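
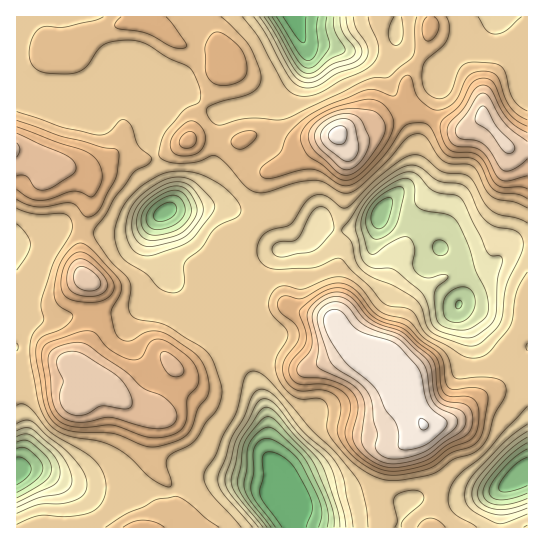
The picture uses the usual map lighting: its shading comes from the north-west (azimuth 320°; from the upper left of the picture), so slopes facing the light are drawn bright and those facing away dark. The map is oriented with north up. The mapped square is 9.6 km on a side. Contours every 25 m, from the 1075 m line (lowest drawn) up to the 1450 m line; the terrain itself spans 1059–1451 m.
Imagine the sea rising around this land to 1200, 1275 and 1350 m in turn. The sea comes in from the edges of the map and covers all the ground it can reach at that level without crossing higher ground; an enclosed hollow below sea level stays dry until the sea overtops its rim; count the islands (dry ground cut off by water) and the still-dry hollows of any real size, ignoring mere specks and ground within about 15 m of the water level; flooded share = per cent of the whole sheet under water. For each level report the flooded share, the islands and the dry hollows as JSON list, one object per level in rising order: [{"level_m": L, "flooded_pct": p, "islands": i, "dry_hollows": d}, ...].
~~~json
[{"level_m": 1200, "flooded_pct": 8, "islands": 0, "dry_hollows": 2}, {"level_m": 1275, "flooded_pct": 58, "islands": 1, "dry_hollows": 0}, {"level_m": 1350, "flooded_pct": 87, "islands": 4, "dry_hollows": 0}]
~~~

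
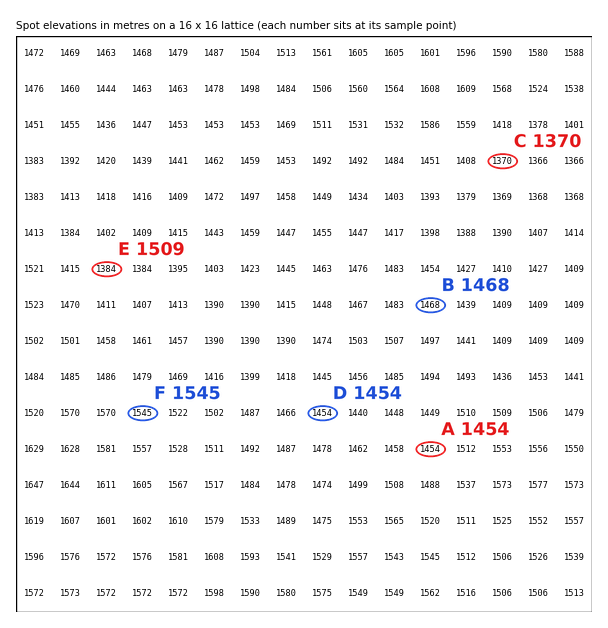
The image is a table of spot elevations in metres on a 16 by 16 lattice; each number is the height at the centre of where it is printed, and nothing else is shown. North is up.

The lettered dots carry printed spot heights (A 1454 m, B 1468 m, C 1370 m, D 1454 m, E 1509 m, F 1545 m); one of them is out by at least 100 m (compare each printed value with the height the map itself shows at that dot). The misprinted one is E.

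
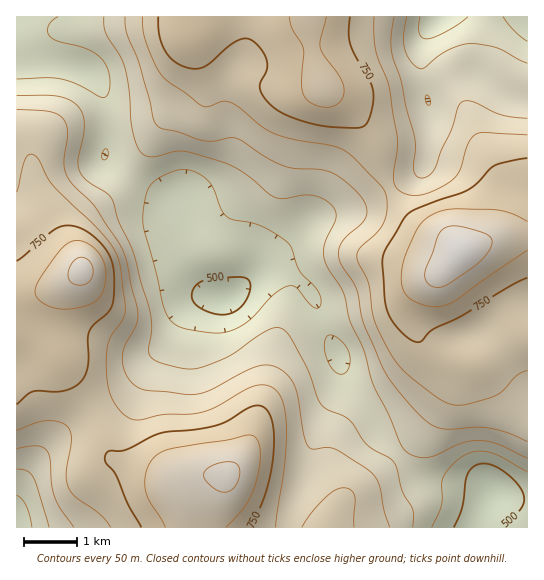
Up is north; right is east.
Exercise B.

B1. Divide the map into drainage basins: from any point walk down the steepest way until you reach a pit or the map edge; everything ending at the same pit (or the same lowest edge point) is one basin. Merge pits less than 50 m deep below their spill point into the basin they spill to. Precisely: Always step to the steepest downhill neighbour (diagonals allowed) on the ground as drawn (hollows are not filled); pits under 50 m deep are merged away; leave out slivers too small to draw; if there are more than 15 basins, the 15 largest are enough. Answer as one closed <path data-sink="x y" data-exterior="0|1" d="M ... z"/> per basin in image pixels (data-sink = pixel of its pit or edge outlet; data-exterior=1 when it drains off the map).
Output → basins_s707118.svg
<path data-sink="225 297" data-exterior="0" d="M306 16l-8 5-17 4-24 0-34-6-17 0-13 8-2 4 0 7 5 23-1 25-6 9-26 27-18 31-22 33-10 10-19 12-14 15-3 7 0 20 4 21-16 16-8 20-1 35 3 11 10 24 22 32 20 46 10 6 32 10 18 8 12 1 16-4 8 1-8 2-10 12-4 19 1 18 141 0 13-25 50-39 35-35 18-27 6-15 6-22 4-3-14-3-21-14-7-12-1-15 9-27 35-41-13-10-28-15-24-27-10-19-10-36-7-12-21-26-20-13-6-7-8-26z"/><path data-sink="493 490" data-exterior="0" d="M527 236l-29 1-36 12-31 34-12 23-3 21 4 12 7 9 18 11 14 3-4 3-7 26-11 20-17 24-30 29-50 39-9 16-2 9 199-1z"/><path data-sink="442 17" data-exterior="1" d="M527 16l-220 1 6 42 8 26 6 7 22 15 19 24 7 12 10 36 10 19 24 27 28 15 14 11 37-14 30-2z"/><path data-sink="17 17" data-exterior="1" d="M191 16l-175 1 0 130 9 4 4 6 18 60 10 18 24 32-4-17 0-20 3-7 14-15 19-12 10-10 22-33 18-31 26-27 6-9 1-25-5-23z"/><path data-sink="17 527" data-exterior="1" d="M73 279l-24 12-33 7 0 229 169 1 0-18 4-19 10-12 8-2-8-1-16 4-12-1-58-22-22-48-26-40-9-27 0-25 5-23z"/>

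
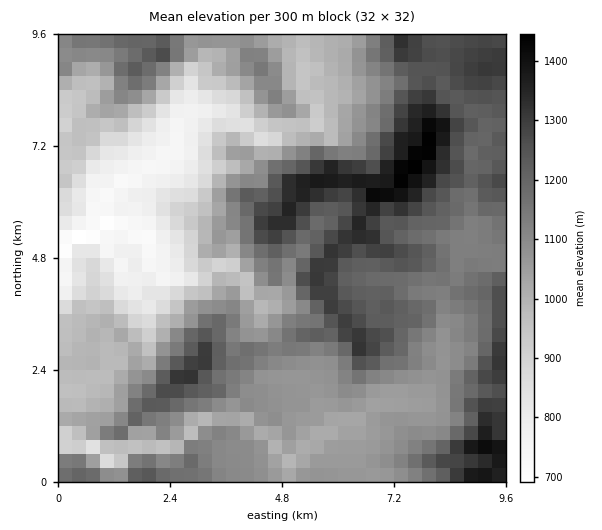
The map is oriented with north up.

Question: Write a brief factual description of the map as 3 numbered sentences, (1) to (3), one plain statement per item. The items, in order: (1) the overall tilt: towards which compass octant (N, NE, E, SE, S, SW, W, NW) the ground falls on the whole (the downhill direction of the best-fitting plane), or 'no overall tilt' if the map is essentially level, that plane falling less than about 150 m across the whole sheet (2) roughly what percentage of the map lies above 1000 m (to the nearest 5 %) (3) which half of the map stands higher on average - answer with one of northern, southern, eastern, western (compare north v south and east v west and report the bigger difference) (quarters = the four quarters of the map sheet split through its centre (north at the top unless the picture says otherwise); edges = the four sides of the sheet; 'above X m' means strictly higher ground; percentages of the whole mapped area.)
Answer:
(1) On the whole the ground falls towards the west.
(2) Roughly 70 % of the ground is higher than 1000 m.
(3) On average the eastern half of the map is the higher ground.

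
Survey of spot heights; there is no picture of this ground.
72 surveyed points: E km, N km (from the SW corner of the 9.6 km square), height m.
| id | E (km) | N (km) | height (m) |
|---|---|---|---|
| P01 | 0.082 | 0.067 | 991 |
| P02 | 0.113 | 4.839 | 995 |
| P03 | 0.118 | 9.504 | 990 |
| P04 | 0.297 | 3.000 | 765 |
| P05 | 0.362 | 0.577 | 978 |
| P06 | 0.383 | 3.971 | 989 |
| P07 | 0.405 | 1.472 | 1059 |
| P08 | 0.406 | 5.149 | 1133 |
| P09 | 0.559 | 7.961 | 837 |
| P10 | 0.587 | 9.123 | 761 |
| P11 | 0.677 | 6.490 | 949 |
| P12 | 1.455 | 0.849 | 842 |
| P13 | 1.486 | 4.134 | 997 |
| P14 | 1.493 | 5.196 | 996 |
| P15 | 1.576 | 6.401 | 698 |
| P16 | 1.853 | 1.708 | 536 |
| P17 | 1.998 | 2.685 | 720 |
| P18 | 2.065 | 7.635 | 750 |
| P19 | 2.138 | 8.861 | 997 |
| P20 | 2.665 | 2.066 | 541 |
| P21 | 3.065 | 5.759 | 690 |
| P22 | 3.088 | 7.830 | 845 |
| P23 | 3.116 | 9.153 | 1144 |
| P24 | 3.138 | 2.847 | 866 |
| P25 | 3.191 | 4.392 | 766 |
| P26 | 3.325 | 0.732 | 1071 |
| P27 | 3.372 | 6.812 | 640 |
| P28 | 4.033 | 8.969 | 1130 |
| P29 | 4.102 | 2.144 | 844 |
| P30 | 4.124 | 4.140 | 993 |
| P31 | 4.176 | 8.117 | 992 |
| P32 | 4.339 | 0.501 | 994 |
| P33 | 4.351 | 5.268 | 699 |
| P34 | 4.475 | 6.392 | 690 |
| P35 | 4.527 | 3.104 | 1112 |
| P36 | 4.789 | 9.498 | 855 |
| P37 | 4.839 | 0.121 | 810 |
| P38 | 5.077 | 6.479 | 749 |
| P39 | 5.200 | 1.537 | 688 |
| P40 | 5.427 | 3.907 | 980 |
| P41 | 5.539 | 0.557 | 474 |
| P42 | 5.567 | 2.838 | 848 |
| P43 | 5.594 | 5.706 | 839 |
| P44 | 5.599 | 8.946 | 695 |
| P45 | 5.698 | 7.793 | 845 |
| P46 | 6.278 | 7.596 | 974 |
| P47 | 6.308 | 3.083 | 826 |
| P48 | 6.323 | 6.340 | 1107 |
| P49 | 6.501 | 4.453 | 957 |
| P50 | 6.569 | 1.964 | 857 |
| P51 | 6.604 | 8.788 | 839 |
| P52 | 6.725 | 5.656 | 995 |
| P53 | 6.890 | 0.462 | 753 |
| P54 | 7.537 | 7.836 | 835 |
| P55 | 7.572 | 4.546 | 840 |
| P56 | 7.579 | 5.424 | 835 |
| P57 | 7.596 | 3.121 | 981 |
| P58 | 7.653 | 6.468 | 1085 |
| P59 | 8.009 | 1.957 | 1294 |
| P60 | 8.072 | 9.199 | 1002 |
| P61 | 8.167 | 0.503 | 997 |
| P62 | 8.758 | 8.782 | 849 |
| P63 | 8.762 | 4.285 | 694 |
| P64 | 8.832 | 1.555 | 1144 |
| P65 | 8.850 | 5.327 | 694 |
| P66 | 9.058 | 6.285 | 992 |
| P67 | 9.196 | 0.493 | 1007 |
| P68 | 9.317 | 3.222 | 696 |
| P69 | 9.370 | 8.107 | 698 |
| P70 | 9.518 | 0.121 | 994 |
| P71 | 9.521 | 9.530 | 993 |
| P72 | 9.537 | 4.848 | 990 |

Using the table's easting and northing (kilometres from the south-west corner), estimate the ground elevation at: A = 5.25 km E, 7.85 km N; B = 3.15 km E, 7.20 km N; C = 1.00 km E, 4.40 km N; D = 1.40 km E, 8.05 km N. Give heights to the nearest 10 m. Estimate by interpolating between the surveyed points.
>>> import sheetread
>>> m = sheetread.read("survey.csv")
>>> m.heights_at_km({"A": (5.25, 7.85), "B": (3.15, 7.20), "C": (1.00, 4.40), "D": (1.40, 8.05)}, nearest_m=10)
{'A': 870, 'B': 680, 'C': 1000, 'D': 830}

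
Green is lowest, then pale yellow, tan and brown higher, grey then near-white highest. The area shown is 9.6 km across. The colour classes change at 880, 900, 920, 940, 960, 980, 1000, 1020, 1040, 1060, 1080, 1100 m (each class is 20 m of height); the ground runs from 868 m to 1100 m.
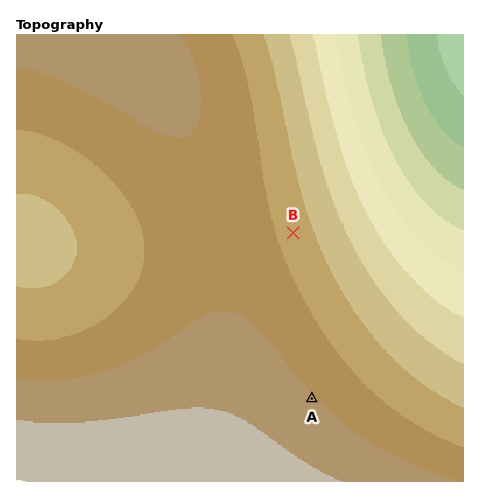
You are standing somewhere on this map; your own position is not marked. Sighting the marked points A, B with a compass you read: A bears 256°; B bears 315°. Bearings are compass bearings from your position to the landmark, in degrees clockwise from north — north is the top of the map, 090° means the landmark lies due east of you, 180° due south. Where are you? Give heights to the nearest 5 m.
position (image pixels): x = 429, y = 369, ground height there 1010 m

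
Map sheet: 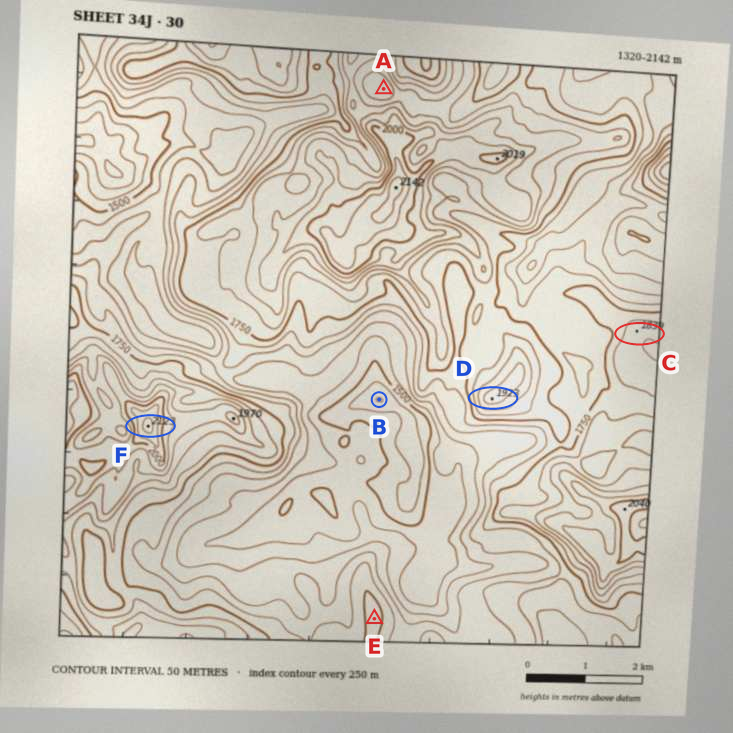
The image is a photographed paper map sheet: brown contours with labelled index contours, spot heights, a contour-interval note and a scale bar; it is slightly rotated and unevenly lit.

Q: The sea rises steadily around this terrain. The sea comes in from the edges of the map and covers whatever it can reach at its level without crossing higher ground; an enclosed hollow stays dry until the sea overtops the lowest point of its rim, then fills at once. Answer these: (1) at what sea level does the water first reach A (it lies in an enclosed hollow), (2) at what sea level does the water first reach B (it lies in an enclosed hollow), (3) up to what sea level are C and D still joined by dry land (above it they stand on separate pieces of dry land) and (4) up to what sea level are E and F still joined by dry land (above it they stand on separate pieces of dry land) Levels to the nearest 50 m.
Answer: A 1850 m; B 1650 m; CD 1750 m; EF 1700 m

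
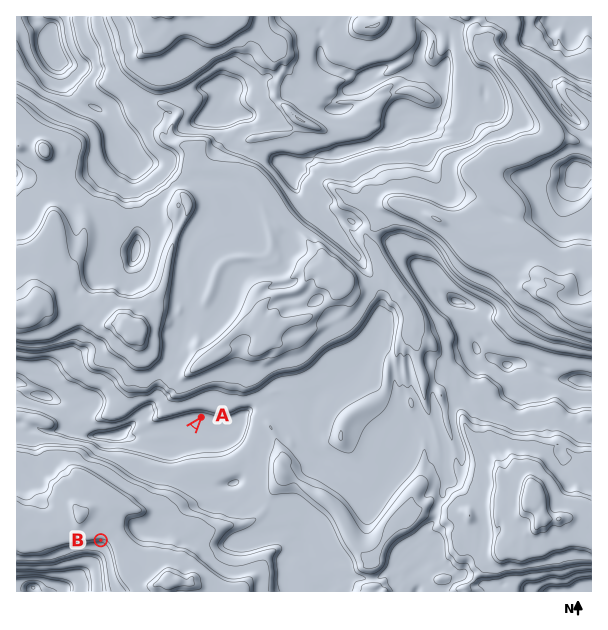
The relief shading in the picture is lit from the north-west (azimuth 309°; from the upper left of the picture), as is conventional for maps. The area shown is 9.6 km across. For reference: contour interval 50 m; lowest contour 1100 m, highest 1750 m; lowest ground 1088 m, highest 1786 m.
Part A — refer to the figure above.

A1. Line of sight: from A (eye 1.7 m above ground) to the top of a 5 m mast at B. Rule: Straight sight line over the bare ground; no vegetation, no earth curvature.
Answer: no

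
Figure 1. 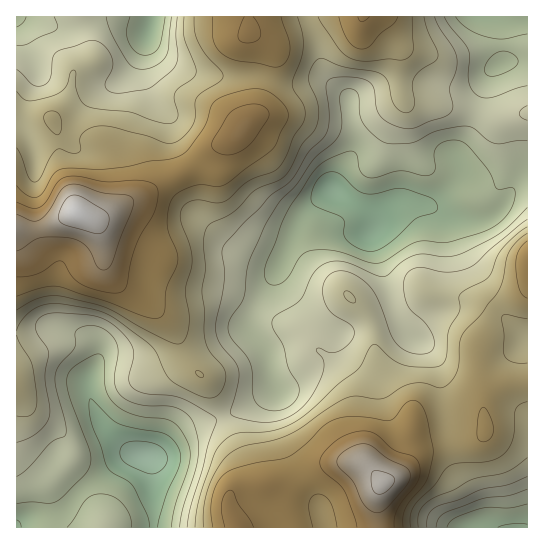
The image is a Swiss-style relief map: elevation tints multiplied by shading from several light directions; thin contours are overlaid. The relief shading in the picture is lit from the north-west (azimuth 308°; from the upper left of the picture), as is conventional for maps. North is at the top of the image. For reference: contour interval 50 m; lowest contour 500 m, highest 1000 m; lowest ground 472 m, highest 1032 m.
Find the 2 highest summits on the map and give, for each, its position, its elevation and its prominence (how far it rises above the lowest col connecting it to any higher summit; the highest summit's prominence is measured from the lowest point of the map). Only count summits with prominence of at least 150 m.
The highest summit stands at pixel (77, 213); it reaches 1032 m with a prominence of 560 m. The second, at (382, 483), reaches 1010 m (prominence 306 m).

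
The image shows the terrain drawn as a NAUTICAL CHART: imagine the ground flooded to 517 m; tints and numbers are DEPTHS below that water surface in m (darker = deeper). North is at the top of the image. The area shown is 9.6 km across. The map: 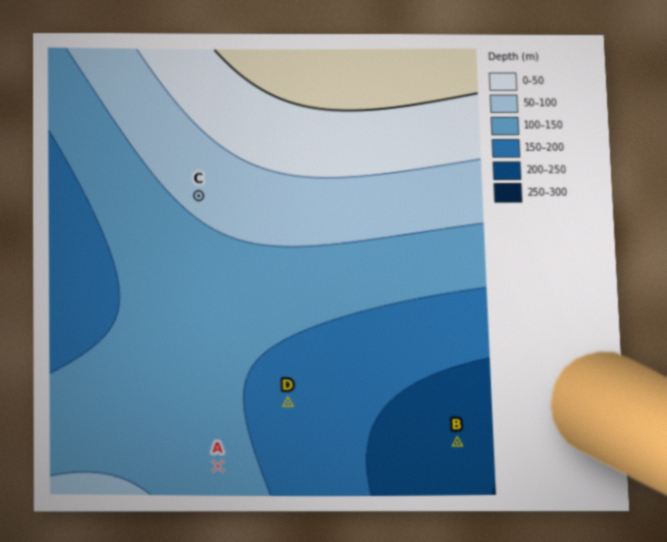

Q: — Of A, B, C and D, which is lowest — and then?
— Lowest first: B D A C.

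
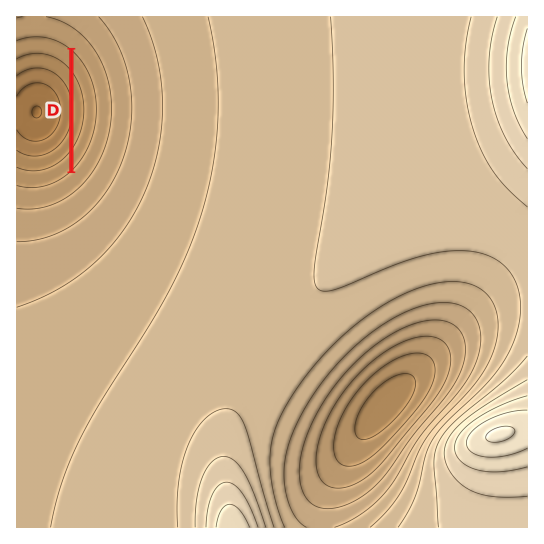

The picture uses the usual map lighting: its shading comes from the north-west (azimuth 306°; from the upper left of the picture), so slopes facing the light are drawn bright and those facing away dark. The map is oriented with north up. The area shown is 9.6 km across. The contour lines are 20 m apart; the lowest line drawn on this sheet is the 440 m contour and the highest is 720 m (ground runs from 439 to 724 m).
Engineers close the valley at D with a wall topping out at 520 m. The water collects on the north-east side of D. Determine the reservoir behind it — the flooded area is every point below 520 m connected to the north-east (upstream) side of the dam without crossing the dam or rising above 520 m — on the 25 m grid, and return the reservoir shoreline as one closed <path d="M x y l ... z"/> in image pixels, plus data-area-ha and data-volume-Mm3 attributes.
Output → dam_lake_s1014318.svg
<path d="M74 52l0 116 9-10 5-9 7-19 0-7 1-1 0-25-1-2 0-6-10-23-11-14z" data-area-ha="66" data-volume-Mm3="9.22"/>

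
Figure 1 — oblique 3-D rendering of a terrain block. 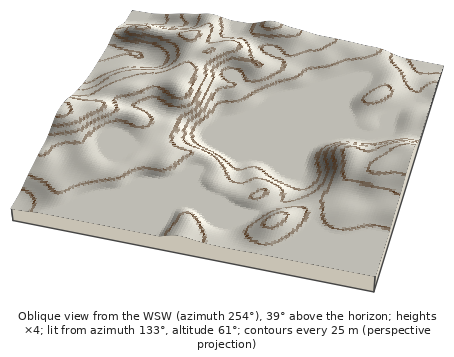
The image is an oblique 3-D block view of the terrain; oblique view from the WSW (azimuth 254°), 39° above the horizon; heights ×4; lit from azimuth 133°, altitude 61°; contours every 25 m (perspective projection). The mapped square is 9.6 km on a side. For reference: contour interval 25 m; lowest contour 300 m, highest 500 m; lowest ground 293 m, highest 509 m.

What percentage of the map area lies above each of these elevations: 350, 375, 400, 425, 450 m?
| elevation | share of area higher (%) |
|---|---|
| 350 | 73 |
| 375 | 64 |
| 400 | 35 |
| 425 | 16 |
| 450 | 6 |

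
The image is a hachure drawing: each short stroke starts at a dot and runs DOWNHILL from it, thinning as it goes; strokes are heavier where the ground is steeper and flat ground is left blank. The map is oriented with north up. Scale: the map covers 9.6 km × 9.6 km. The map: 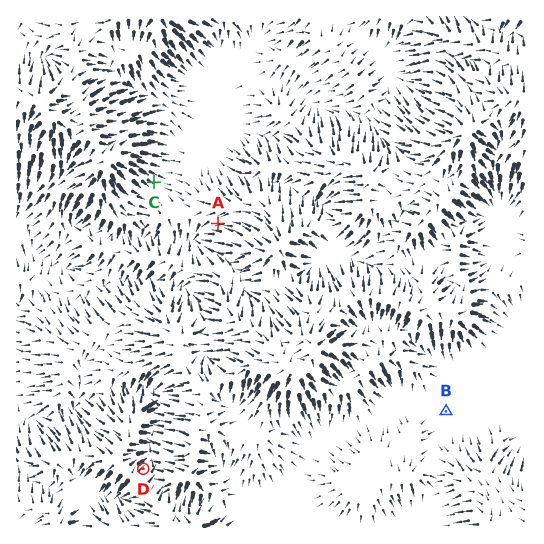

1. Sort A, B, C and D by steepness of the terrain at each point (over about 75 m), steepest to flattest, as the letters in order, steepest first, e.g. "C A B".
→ D A C B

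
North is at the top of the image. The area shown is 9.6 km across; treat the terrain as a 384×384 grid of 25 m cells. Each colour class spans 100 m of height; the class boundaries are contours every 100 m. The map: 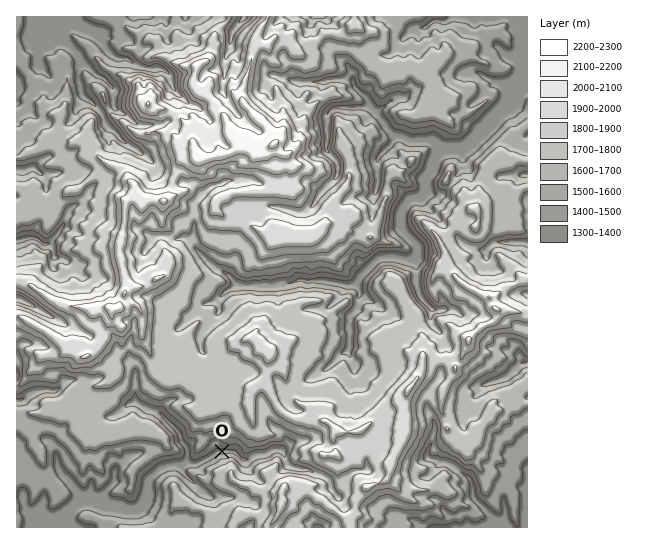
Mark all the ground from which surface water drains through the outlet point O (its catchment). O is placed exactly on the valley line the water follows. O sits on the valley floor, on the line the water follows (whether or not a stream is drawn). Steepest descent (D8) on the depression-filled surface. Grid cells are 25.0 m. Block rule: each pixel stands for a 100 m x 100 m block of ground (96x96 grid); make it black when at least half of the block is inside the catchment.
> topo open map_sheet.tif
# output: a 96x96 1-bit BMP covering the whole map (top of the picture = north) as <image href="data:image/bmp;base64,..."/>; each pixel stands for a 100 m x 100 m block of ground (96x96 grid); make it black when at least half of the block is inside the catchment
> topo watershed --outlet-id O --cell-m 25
<image width="96" height="96" href="data:image/bmp;base64,Qk2+BAAAAAAAAD4AAAAoAAAAYAAAAGAAAAABAAEAAAAAAIAEAAATCwAAEwsAAAIAAAAAAAAA////AAAAAAAAAAAAAAAAAAAAAAAAAAAAAAAAAAAAAAAAAAAAAAAABwAAAAAAAAAAAAAAHwAAAAAAAAAAAAAAPwAAAAAAAAAAAAAAfwAAAAAAAAAAAAAB/4AAAAAAAAAAAAf//8AAAAAAAAAAAD////gAAAAAAAAAAP////wAAAAAAAAAAP////wAAAAAAAAAAf////wAAAAAAAAAAf////4AAAAAAAAAA/////4AAAAAAAAAA/////8AAAAAAAAAA/////8AAAAAAAAAAf////8AAAAAAAAAAP////+AAAAAAAAAAH//8H+AAAAAAAAAAD//4D+AAAAAAAAAAB/wAB+AAAAAAAAAAA/AAA+AAAAAAAAAAA+AAAeAAAAAAAAAAA+AAAGAAAAAAAAAAA8AAAAAAAAAAAAAAA8AAAAAAAAAAAAAAA4AAAAAAAAAAAAAAAAAAAAAAAAAAAAAAAAAAAAAAAAAAAAAAAAAAAAAAAAAAAAAAAAAAAAAAAAAAAAAAAAAAAAAAAAAAAAAAAAAAAAAAAAAAAAAAAAAAAAAAAAAAAAAAAAAAAAAAAAAAAAAAAAAAAAAAAAAAAAAAAAAAAAAAAAAAAAAAAAAAAAAAAAAAAAAAAAAAAAAAAAAAAAAAAAAAAAAAAAAAAAAAAAAAAAAAAAAAAAAAAAAAAAAAAAAAAAAAAAAAAAAAAAAAAAAAAAAAAAAAAAAAAAAAAAAAAAAAAAAAAAAAAAAAAAAAAAAAAAAAAAAAAAAAAAAAAAAAAAAAAAAAAAAAAAAAAAAAAAAAAAAAAAAAAAAAAAAAAAAAAAAAAAAAAAAAAAAAAAAAAAAAAAAAAAAAAAAAAAAAAAAAAAAAAAAAAAAAAAAAAAAAAAAAAAAAAAAAAAAAAAAAAAAAAAAAAAAAAAAAAAAAAAAAAAAAAAAAAAAAAAAAAAAAAAAAAAAAAAAAAAAAAAAAAAAAAAAAAAAAAAAAAAAAAAAAAAAAAAAAAAAAAAAAAAAAAAAAAAAAAAAAAAAAAAAAAAAAAAAAAAAAAAAAAAAAAAAAAAAAAAAAAAAAAAAAAAAAAAAAAAAAAAAAAAAAAAAAAAAAAAAAAAAAAAAAAAAAAAAAAAAAAAAAAAAAAAAAAAAAAAAAAAAAAAAAAAAAAAAAAAAAAAAAAAAAAAAAAAAAAAAAAAAAAAAAAAAAAAAAAAAAAAAAAAAAAAAAAAAAAAAAAAAAAAAAAAAAAAAAAAAAAAAAAAAAAAAAAAAAAAAAAAAAAAAAAAAAAAAAAAAAAAAAAAAAAAAAAAAAAAAAAAAAAAAAAAAAAAAAAAAAAAAAAAAAAAAAAAAAAAAAAAAAAAAAAAAAAAAAAAAAAAAAAAAAAAAAAAAAAAAAAAAAAAAAAAAAAAAAAAAAAAAAAAAAAAAAAAAAAAAAAAAAAAAAAAAAAAAAAAAAAAAAAAAAAAAAAAAAAAAAAAAAAAAAAAAAAAAAAAAAAAAAAAAAAAAAAAAAAAAAAAAAAAAAAAAAAAAAAAAAAAAAAAAAAAAAAAAAAAAAAAAAAAAAAA="/>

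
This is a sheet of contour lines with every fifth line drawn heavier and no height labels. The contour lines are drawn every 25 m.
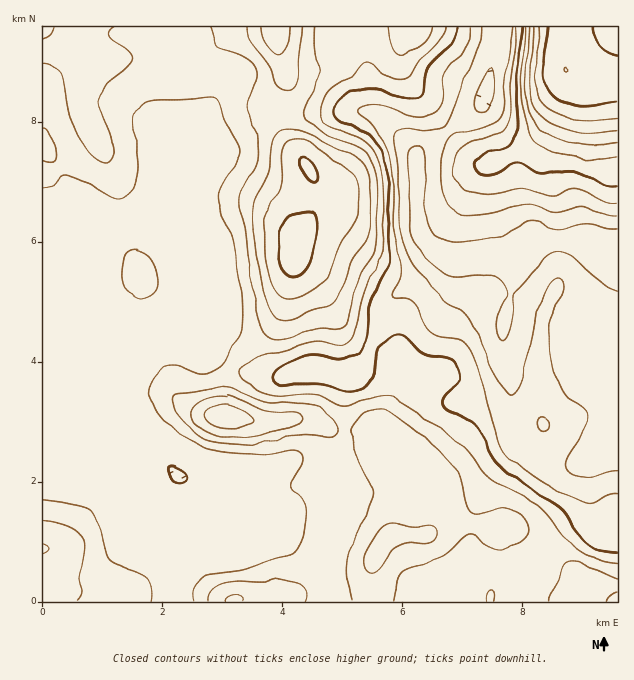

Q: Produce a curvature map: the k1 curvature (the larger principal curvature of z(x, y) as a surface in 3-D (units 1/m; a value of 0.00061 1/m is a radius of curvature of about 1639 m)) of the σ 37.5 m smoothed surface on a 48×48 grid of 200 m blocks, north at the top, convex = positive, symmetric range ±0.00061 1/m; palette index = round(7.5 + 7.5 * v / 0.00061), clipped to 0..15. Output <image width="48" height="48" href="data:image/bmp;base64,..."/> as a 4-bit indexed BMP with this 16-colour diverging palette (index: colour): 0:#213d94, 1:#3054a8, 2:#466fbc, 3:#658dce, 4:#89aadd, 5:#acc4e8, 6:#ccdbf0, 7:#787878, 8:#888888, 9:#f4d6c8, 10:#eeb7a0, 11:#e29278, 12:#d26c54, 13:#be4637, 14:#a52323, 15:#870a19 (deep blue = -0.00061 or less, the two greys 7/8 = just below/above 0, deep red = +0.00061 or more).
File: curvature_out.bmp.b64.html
<image width="48" height="48" href="data:image/bmp;base64,Qk32BAAAAAAAAHYAAAAoAAAAMAAAADAAAAABAAQAAAAAAIAEAAATCwAAEwsAABAAAAAAAAAAlD0hAKhUMAC8b0YAzo1lAN2qiQDoxKwA8NvMAHh4eACIiIgAyNb0AKC37gB4kuIAVGzSADdGvgAjI6UAGQqHAJiJqrupma3//sy7qpibqHd4iJuXiauod4iJmZmpiJu6qqqamIirp2eHeJuoiIrLu4iZiIiYiJmYiIiJl3m8p3eId4qXZnrd3ZmYh3iIiIiHd4h4mIm9qIiYdnmXd53aiLupiHeId4h3d4h3mIicypqqh4mYib2mV6qqmHd3d4h3d4h3iYiKy7vLqaq6qrp2aIiamHd3d4iHd4h3iYd5qpmrmZmqqqiHioiJmId3eIiHd4iHiYd5qHeZiIiau6mZmoiIiIiIiIiHd4iIiId5mHeJmImqqZmZmod4iIiIh3h3d4iYiHd5mHeJqImqh3d4ind4iIiHd3h3d4iIiHeJmHeKqZqYh3d3iYiIiIh3d4iIeIh3iHiKmImrmJqHiIh3eJmZiIh3eImYiIh2eYiKmZq5iKlniZh3eIiIiIh4iJqpmZl3ipiKqruoibhnmqmHd3eIiIiIib3u///szLqru6mIibl4m7mYh3d4iIiJnP///////bvMuYd3eal4q5mZiHeIiIiavu7uypm924iauYd3iZiIm5iImHiIiHiby5irl1Z4mXZ5qoeIiamYmod4iIiJiHiauWeamHZ3iYZnmoiZmqmImod3iIiIiHiJqXaJmYd3eJd3mpmqqpd4qod3iIiIiHeImYd5qqmHZ6qZmpmaqod4qod4iIiIiHd3iIeImruod7ypmqiIq5d4qod4iIiIiIh3eIiHibu6qs2oiqh3mpd3q4d3iIiIiIiHiIh3ebupmc2Xeah3ipd3q5d3eIiIiJmIiYh3eLyoebyHeKmIiZiIm6h3iIiIiJqZmIh3d625iayWZ5mZmamIi7mIiId4iJqpiIh3d626mZqnaKqYiZmYibqpmId3d4qoh3d4iKy6mZmpm7l3aIiHiLuZiIiHeJqYh3d4iLy6mYib3ad3eIiHeKqHeId3iJmIiHd3eLypmYid2XeIiIiId5qHeId3iJiIiIh3eLypmZm+tleZmIiIZpl3iYd3eJh3iIiHebupmZnOpmiamYiHZ5l3inh3eJh3iIiIm7qpmYnOp4iZmYiHZ6l3moiHeJiHd3iJqpmZmYneqIiJqZiHebmIm5iIeamId3iJmYiZqpneqIiKqpmZmqiIqpiIiqmIh3iIiImqu6reqHeKu6qqmpiJqYiIm6iIh3d3Zomt27reuHeJq7upiZeJmHiJq5iHd3d2Vore27vNuGWKu8y6mZiJh3iKuoh3d3d3eKzduZm8qHaaqqvMqpiZh3ibuYh3d3eIiru7p2ermZmqmHeby5iZiHirmId3eHd5mZiap1aIiJu6l2Rq3amZmYiqmHd3eId5mpmbp1VneKy6h2Vp3qqqqnipiId3iIiIibu7qYeIisypl3eK77qqqnipiZmImZmIdpzKq7uqm8p3mIia38qqmWipiJmZmZmXVH3Ziqqpq8lmmYiJz9uZiIqoiIiIiImZh57YiJmZm8p4moh3v+uYd6qXd4iIh4iJqr/Yd4iIisyqqoh2r/qYd6h3d4h3d3eImb7Ydnd4iby7qph2r/qHdw=="/>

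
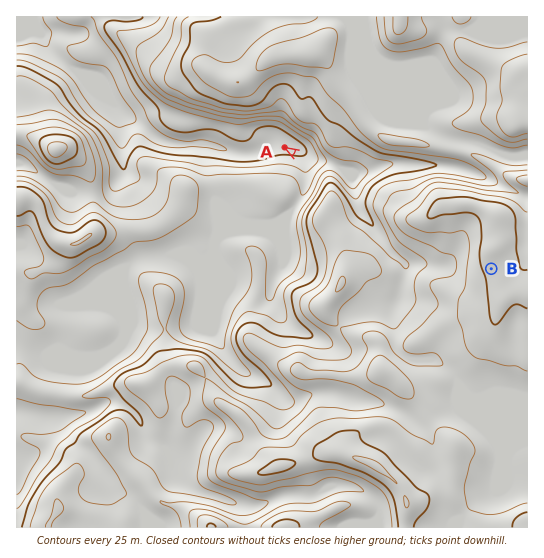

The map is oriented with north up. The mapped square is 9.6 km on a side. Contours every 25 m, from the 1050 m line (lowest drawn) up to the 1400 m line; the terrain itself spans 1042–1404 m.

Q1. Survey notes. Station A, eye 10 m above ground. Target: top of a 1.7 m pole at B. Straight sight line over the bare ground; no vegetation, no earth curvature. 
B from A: not visible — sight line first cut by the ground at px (319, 168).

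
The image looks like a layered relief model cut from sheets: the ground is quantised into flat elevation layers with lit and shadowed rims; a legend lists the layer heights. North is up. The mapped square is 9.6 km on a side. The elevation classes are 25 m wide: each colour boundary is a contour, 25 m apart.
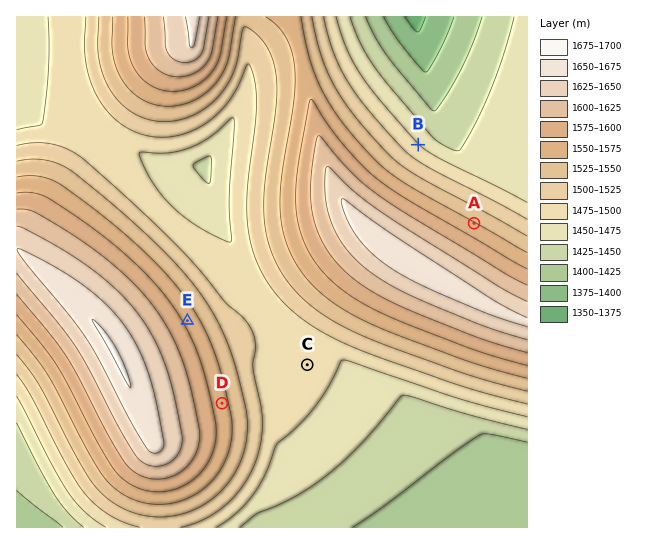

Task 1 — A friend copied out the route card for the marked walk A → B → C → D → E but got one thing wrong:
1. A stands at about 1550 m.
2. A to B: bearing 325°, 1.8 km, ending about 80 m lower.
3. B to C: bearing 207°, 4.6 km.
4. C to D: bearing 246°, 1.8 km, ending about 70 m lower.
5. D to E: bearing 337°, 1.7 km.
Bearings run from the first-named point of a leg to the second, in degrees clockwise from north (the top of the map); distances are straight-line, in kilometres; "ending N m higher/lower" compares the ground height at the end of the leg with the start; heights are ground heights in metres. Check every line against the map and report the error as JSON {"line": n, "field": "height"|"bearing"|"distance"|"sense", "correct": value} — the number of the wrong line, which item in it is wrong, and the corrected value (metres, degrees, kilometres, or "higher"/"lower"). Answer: {"line": 4, "field": "sense", "correct": "higher"}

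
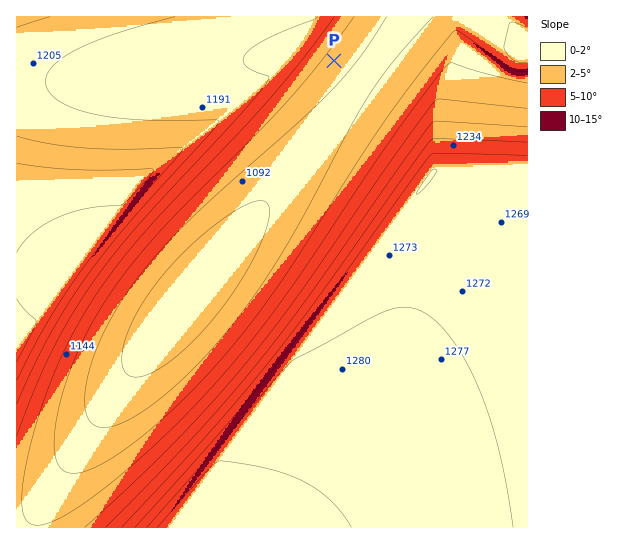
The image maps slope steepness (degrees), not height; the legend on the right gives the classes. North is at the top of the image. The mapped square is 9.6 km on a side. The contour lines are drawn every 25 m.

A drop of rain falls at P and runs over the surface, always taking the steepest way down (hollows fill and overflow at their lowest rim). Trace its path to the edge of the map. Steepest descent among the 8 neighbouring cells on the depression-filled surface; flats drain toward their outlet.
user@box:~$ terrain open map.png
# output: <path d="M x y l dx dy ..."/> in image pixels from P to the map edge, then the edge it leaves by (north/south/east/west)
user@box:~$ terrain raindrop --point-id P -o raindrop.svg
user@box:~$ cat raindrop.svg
<path d="M334 61l20 20 3 0 17-18 0-1 35-45"/>
exit: north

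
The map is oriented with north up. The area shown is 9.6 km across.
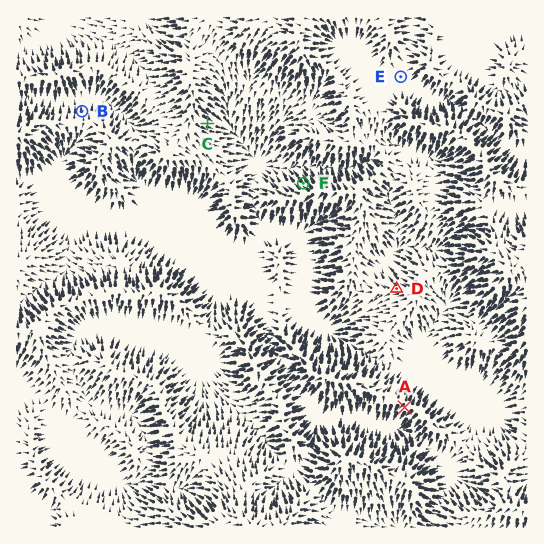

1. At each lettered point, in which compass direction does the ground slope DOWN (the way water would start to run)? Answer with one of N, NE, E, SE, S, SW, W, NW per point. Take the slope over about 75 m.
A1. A SW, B N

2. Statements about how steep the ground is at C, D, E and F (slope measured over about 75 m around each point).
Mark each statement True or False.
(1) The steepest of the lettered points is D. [False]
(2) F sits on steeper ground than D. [True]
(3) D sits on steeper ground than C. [False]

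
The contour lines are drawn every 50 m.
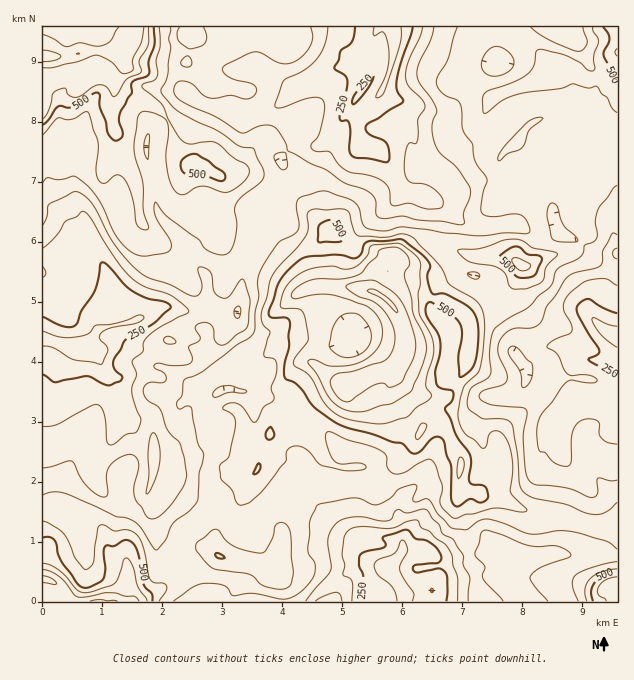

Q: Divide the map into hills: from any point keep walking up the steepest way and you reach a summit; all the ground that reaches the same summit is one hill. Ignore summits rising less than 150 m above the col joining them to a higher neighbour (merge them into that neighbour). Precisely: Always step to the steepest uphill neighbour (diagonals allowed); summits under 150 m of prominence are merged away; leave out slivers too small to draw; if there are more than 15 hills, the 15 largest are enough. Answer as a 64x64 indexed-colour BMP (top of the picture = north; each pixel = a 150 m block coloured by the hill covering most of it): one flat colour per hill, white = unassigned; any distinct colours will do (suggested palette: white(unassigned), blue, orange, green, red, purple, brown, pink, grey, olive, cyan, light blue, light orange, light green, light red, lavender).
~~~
<image width="64" height="64" href="data:image/bmp;base64,Qk12CAAAAAAAAHYAAAAoAAAAQAAAAEAAAAABAAQAAAAAAAAIAAATCwAAEwsAABAAAAAAAAAA////ALR3HwAOf/8ALKAsACgn1gC9Z5QAS1aMAMJ34wB/f38AIr28AM++FwDox64AeLv/AIrfmACWmP8A1bDFADMzMzMzMzMzMzMzMzMzMxERERERERERERERREREREREMzMzMzMzMzMzMzMzMzMzMRERERERERERERFEREREREQzMzMzMzMzMzMzMzMzMzMzMRERERERERERFERERERERDMzMzMzMzMzMzMzMzMzMzMzEREREREREREUREREREREMzMzMzMzMzMzMzMzMzMzMzMzMzERERERERFEREREREQzMzMzMzMzMzMzMzMzMzMzMzMzMxERERERERERERERETMzMzMzMzMzMzMzMzMzMzMzMzMzERERERERERERERERMzMzMzMzMzMzMzMRMzMzMzMREREREREREREREREREREzMzMzMzMzMzMzMREzMzMzMRERERERERERERERERERETMzMzMzMzMzMzMxERMzMzMRERERERERERERERERERERMzMzMzMzMzMzERERETMzMREREREREREREREREREREREzMzMzMzETMxEREREREzERERERERERERERERERERERETMzMzMzMRExERERERERERERERERERERERERERERERERMzMzMzMxEREREREREREREREREREREREREREREREREREzMzMzMzERERERERERERERERERERERERERERERERERETMzMzMzMRERERERERERERERERERERERERERERERERERMzMzMzMxEREREREREREREREREREREREREREREREREREzMzMzMzERERERERERERERERERERERERERERERERERETMzMzMzERERERERERERERERERERERERERERERERERERMzMzMzMREREREREREREREREREREREREREREREREREREzMzMzMxERERERERERERERERERERERERERERERERERETMzMzMxEREREREREREREREREREREREREREREREREREREzMzMzERERERERERERERERERERERERERERERERERERETMzMzMRERERERERERERERERERERERERERERERERERERMzMzMRERERERERERERERERERERERERERERERERERERETMzMRERERERERERERERERERERERERERERERERERERERMzMxEREREREREREREREREREREREREREREREREREREREzMxERERERERERERERERERERERERERERERERERERERERERERERERERERERERERERERERERERERERERERERERERERERERERERERERERERERERERERERERERERERERERERERERERERERERERERERERERERERERERERERERERERERERERERERERERERERERERERERERERERERERERERERERERERERESIhEiIiIhERERERERERERERERERERERERERERERERESIiIiIiIiERERERERERERERERERERERERERERERERESIiIiIiIiIRERERERERERERERERERERERERERERERERIiIiIiIiIhERERERERERERERERERERERERERERERERIiIiIiIiIiEREREREREREREREREREREREREREREREREiIiIiIiIiIhEREREREREREREREREREREREREREREREiIiIiIiIiIiEREREREREREREREREREREREREREREREiIiIiIiIiIiIREREREREREREREREREREREREREREREiIiIiIiIiIiIhEREREREREREREREREREREREREREREiIiIiIiIiIiIiIRERERERERERERERERERERERERERESIiIiIiIiIiIiIhERERERERERERERERERERERERERESIiIiIiIiIiIiIiEREREREREREREREREREREREREREiIiIiIiIiIiIiIiIiERERERERERERERERERERERERESIiIiIiIiIiIiIiIiIRERERERERERERERERERERERERIiIiIiIiIiIiIiIiIiEREREREREREREREREREREREREiIiIiIiIiIiIiIiIiIRERERERERERERERERERERERESIiIiIiIiIiIiIiIiIhERERERERERERERERERERERERIiIiIiIiIiIiIiIiIiEREREREREREREREREREREREREiIiIiIiIiIiIiIiIiIhERERERERERERERERERERERESIiIiIiIiIiIiIiIiIiIRERERERERERERERERERERERIiIiIiIiIiIiIiIiIiIREREREREREREREREREREREREiIiIiIiIiIiIiIhIiIhERERERERERERERERERERERESIiIiIiIiIiIiIhERIhERERERERERERERERERERERERIiIiIiIiIiIiIiEREREREREREREREREREREREREREREiIiIiIiIiIiIiIhERERERERERERERERERERERERERESIiIiIiIiIiIiIiERERERERERERERERERERERERERERIiIiIiIiIiIiIiIREREREREREREREREREREREREREREiIiIiIiIiIiIiIiERERERERERERERERERERERERERESIiIiIiIiIiIiIiIhERERERERERERERERERERERERERIiIiIiIiIiIiIiIiEREREREREREREREREREREREREREiIiIiIiIiIiIiIiIRERERERERERERERERERERERERESIiIiIiIiIiIiIiIiERERERERERERERERERERERERER"/>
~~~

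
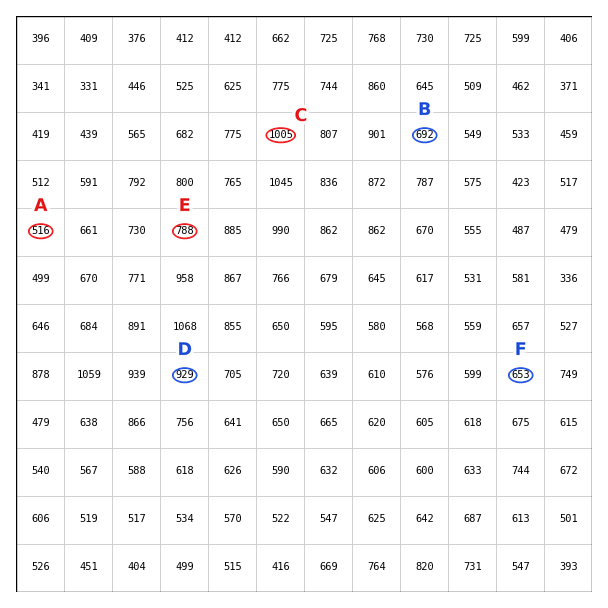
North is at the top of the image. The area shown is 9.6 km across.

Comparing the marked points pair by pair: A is lower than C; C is higher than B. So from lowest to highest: A B C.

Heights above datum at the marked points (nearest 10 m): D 930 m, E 790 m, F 650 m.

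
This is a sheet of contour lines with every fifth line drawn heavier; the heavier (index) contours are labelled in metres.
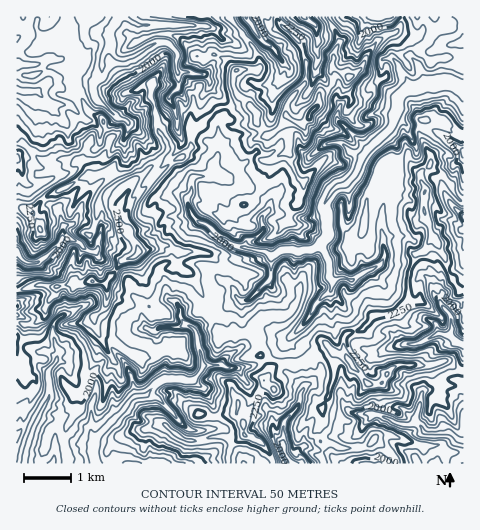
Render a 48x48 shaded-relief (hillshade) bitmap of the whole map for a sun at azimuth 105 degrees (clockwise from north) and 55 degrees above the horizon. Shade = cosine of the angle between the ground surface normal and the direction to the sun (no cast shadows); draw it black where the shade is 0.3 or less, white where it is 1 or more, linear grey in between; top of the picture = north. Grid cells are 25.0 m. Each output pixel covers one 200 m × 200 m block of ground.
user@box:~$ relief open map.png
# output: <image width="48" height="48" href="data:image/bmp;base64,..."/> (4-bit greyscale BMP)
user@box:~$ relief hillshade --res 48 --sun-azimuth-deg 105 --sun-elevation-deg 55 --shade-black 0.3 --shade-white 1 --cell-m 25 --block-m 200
<image width="48" height="48" href="data:image/bmp;base64,Qk32BAAAAAAAAHYAAAAoAAAAMAAAADAAAAABAAQAAAAAAIAEAAATCwAAEwsAABAAAAAAAAAAAAAAABEREQAiIiIAMzMzAERERABVVVUAZmZmAHd3dwCIiIgAmZmZAKqqqgC7u7sAzMzMAN3d3QDu7u4A////ALmsq926y6q5iJl1nbmtzVON3MupvuvLzdmMvN2pupq5h5u4jLnc12arzMzN3svMzOt6vO23iYmYeavLmZzdxIit3JjO3durzf14vO7JZWipu8mJl87flIm93cZ7u8y7uu2Xm+7clEVrqUm6h9/+tFm+7euMzLi8vd7His3N2SNpojrJet/92za+7u25vces387pWM287ZVmNHiGWc7q3oSe7Lurzel87s3sV77K3eyERndjSaur78V96Zu73/t83bz8WazJrevZeIUyWqaN7tlqynjO/+ur3c3raZuovrreyqcUZ3Wt3cuZuaqK/svNzM3tiHiXzXvsmM+odWeLy8ypmtyFnN3d7czet3Z5ypzcvP5olorMuqqpnc24ZmipvMzdyGVazLu6vewYy4nNuYiKve3e25WKnLvduGR83MuoitsHzLvd22aKq9ze7N7MuJvdh2a+3d3cy8Uou6vd3qSJiKztu97uk3i91DW+7dy87oaaupi83uhpmGjNze6+sTSe63JN7cu97FnMy4aKrf5omGeavdzucGZbyqo5/tzO2XnN3cZoiu/XZ3ipaM7sV7uXqrt7/svdyqvM3N6GaN/7Rmeqd77pRFV2R5q9/7vdurzcy87lWc/9mVN4eM3XimQzA3hl3bzsq93cu73pWJ79etpVZ825vJtQBHiEKc3srN3My6q3N0jbKN3GRpy73gbLAZtxJq7+y9zduqzcmpeWKLzrVGu97gSts4lzNpzu26uqzriby62zGLzrZ2au7gKv9hjGJt3czKq8ebppys74BKzbiIat7iKv+UW3KM3d3dyke861re/4JYzbhmne7ka+2pR3XO3N7tlYvN63nf/mRlrbdlru74jOuaZXfP/M3saaqs7Zeu/1WUnLh0nu7JZqy6lGi+/93rarqazbie/6VifLlzjuyKljbMuEad7u7reruqq8qM/upgKsp0ju3YmpZXq5ZZ3u7tqqqpm8ub/u3EBrp1rtzVeqqGeat1jO7tzLqpmsu7rt77Arp1ne3FaJmJmYqWV7ze7bqpibvup+/uMGqXa+/XmYl2qZuGZ4yt7cqaqqrv6Y39oQSHad79yomEe52lZXyq3cqIisze7+zN20FWas3Ny5mVWZrHIq2X3cqYebzM7c7b3sU0jMzMy6qYhqq2A72WvcqXrIir7v6L7/tCfM3My6mZiaxlNsuGqsqHrYWoz/2v/uxCWrzby7qZy2SHXNpYmJl5zYOpXv2+//2FVpvbuoms2jJ6fv42uXWLzaJtaf3e7/25mJvLu5ic2kIjXP+CmkS93ccYpsvf//7cu7u6vbms7XRCBO7GliOt3utVtWi/7+/czMuqqqqr7rh1EK61iFRrzuxlxUub/93Mu8u6vLqq3su6Ulxxm6h4mspIxiy23/zMq7y6q7u7zdmc2HkzeamYqrVc1xvpb+zMzMu5mqvM3cp5zbZnd5l8qkaM2SftWO7d3d3aq6q83cqaqquZmXarslq5t1m9hFrtzMzaq6m8zdypqqqpqGj4Q4yYU6u8tjKtu7zQ=="/>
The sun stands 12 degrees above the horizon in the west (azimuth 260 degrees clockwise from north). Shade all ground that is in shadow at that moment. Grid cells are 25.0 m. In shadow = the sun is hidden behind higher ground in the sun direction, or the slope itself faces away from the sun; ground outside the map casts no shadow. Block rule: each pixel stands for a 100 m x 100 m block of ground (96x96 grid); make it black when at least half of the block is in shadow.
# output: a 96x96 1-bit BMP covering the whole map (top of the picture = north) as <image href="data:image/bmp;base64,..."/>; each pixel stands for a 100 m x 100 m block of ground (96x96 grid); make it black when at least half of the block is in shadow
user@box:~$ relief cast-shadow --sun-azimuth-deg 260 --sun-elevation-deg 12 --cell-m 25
<image width="96" height="96" href="data:image/bmp;base64,Qk2+BAAAAAAAAD4AAAAoAAAAYAAAAGAAAAABAAEAAAAAAIAEAAATCwAAEwsAAAIAAAAAAAAA////AAAAAADAA4AAAAOB8D3APoThB8AIAAPB/j+Af4Dhn8gIAAOD/DAA/gDhn4AIAAMD/gAB/A/xn4AIAAAH/i+H4p/xn4AACgAf/H/H3/9xj4AAHwB//H/H//x4B4AAfwB/9D/n//k4D4AA+AB/8D73//M8B7BA8AB/8D///nO8A7wB8AA/+D//Pne+A74DwOC/+D/+fmceA58DgeDf/D/57k8fA5/DBcD+fB84Hw8PAdvwH8Hs/B84Px8PAdv4P4Hh/h4Qf4AHidv8P4Ph/w4B/4AHmcnfPgPj/44Z/8MPMMHfwAfD/ww9//AfMIPf4x+D+Aw8//gfsIPfw54BwAx8f4AfgAOfh+AAAAz/B48bwCcxh9AAAAH/u+8/wA4AD9gHgAH/+P8wwBwAD4wHwA///n8BgBoAD40HwB////8DgD4GD4AH4D/z//8DgD4OD4AP8DmN5/wHgD/+fwAPOBgfh/wHgH//PgEMPAAOA/wDwH/wOAEAPhAAH/wD8H+geAEAHzAAH54D+B+g+AGAH7YAHzwB/h/h+AGAD/YAAHwB/h/z8AfAD/wAAfwA5Q/74AfgB/wACfgAbw//gAdzB/0ADfgAQx//gAY+B/+ADfEAAB//gAQ+B/+ADfMHRO//gQAfF//AD8NHBuf/g8APM//gD4f8Duf/h8AfM/zwBgf8DeO/n8B/Mfj8BA/8DeA/nhz/vfjuAA+OD+A/wD3///BHAA8Pj8A/+H///mAHAJ8Hz8A/////+AAHBB8P/MA////x4cAHAD8D8OB////x9/AHAD8D8OD////4d/gOAH8H+GB///4cB/geAH8H/GH///A8H/seAH8D/GP//+A4H/seAP8P7GP//8A8H/seAP8PzCP//4AeB/uYAP8HxgH//4AeB/uAAf9ixgH//wAOB/+AAf9AQgD//wAAB/+AAP8AEAD//wAAA//AAP8AHAB//wAAA//AAP9AAAB//wAAA//gAf9AAAA//8AAAf/gAf9AAAAN/8AADP/wAf8AAAcG/8AADn/wAH8AAAeDP8AAH3/wAH8AABOBz8AAH7/4DH8MAZuQ7/AAH9/8Tn8cIc8Qc/gwH//+Tv88MO8we/AAH///DP8+MO+w+/AAm///nf98cOfg84AAm///2ft8IOfh8iAAE///0UD8QB/B8mAOA///8AP5Qh+D8mAPAf//8Ad5BD8D8iAPGf//8C95CL4D+gAPOP//+D/7AfAD+wAfuH///j/wAeGD+wA/nH///5/AA8GH+4B/nn////8AA8AH+YH/j3////8AB8AH/cH/h33///8AB8AH/OH/w23///8AB+AD/8Hvw8j///8AA+AD/8DP48D///4AAeAB/8DP88G///wAAfAA/ED/88////4AAfwA+EIP88/f//8AAPwA8AIP48/f//8AAPhA8Rofw8////8AAnh4wTofh+f///8AA3gcCTw/B+f///8AAeAACTh8D+f///8AA8BAAKB4H+f+P8EAAYCAAID4P+//v8AEABAAAAHwf9//v+DCABgAAAP0/5//3+M="/>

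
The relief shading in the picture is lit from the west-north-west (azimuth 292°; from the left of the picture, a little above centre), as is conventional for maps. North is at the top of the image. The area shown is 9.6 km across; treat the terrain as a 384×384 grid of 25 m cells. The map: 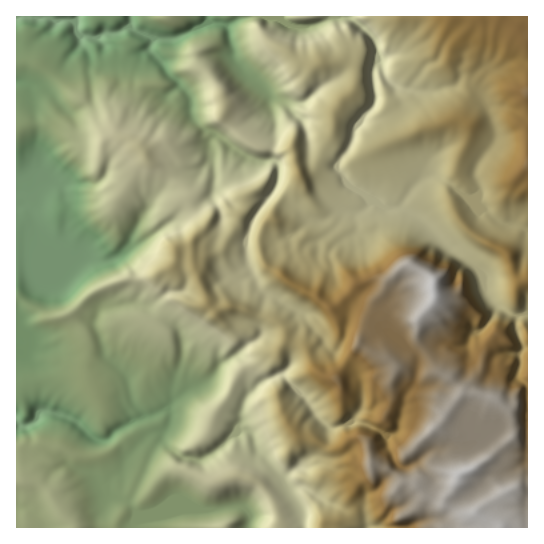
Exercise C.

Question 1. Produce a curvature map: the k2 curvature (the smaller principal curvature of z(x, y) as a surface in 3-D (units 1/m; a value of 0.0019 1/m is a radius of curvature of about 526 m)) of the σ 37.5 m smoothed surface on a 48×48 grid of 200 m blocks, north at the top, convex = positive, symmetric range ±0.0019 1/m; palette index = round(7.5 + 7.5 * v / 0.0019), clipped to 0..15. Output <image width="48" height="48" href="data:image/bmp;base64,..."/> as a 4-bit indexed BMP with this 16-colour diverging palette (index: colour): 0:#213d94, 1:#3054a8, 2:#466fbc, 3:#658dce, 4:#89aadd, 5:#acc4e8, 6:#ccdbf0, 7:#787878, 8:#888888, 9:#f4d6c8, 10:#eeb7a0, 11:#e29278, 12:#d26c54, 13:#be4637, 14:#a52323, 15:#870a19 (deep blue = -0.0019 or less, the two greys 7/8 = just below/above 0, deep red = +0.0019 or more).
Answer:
<image width="48" height="48" href="data:image/bmp;base64,Qk32BAAAAAAAAHYAAAAoAAAAMAAAADAAAAABAAQAAAAAAIAEAAATCwAAEwsAABAAAAAAAAAAlD0hAKhUMAC8b0YAzo1lAN2qiQDoxKwA8NvMAHh4eACIiIgAyNb0AKC37gB4kuIAVGzSADdGvgAjI6UAGQqHAIh3eIZ3Z3ZndnmEN4hSl3hCIyJWZ3d4d2Z3h3Zodmd2VDNENXdCdkZGcndnZ4h3dnd3eHd2Z3Z3VEQ0V4Y2M2c3h1d3dVd3dnd4d3d3dodlV5hmV2RTV3kyWWd2d1Zohod3h3d3dndmd4h3h1R3hoY5Fnh2eHVmZXd2ZWd3d1eIdXiHZjMkdlVpcwVXeIdnZXd3Z3eHaFaAAEdmZFkzREZXcJNXZlZ2dYd3h3Znd3U3lyKHRWeFZnNnJHdVZ3ZnY3aHd0Ilh3ZWeIRGN2eHcneYAld3d3d2kgJnhDiER3dlZ4dFZnh3MAAAY1V4d3d3YmQzJHiIZVZmeIdkdYeEGJFGlUZmhnd3cnVWd3eHd4dmZ3dyhXdxZncVVjd3d2d3god3eIh3Z3d2VVZzR6YUZocXd0d4aHeIYYh3d4iIaHd3ZUZ2MHBGd4Uoh2VUZnVmIHd3eId3Z3d3dzWHZQF4eHRGeHSIh1ZXMnd3d3dmd3d1d2FVZ5FHZURneHVnd0dYgHd3d3dnd3eEd2YTh5RXVCd3dmV2dkhSAHd3d4Znh3iEd2WDJmdoRSeHdldmViZ3gHZlZ4SHeIh0dTZ4ZWhmRVN3d1d3djBqBHaId2WIiHdWRIZVV4dkJnOHdml3aEkHE2dmZ3VVZlZVeHZ4ZnQyWHR3d2d3dmYQIndlRXZWZWRnV2ZlZTNWdXZYdmZ4d2EklHVmZGh2ZmdDV0ZnVEZ2dUhldmeHR1BVhWd3dUVnhYiGV2VnJYdldVhnd1Z5YkJUZ3d3d2UzV3iFeFZ1OGVnZWZWWIeEkgVWdHd3d3ZSJmVmd2dzZlZ3ZmZlZplVAFNGk3d3d3Z3Qje2hmhxdmZ2Z2d2ZkQxRTaHZXd3d2ZoVTBUh1ZxZmVod3d2ZlRFZHZVZod3d2eHc3UkV1N0B4dmZ3d3d3ZnV3VkVnd4dmiIhUh2VXKIB3ZmdnZnZmZ2aFZXdnd3dmeIh0eIczdXUGZnZ3h2Z3h2h1ZoZnd3ZneIhnVniDWIcgZmV3ZXeHd2c2Vnd3d3ZTNXd3dnZ0dUaQWGZ1V3d3ZmR3R4h3d2Znk3d3d3ZUh2RwWUdkiHd3d2eGV3eHdmd2hnd4d4d1dyAAVjdih3d3d2eHR3d3ZmiGd3eIeHZlYDhzhyd1KId2ZmV3ZWZ4Znd2eIeHiHhUBodyiBiIB3d3d3ZndVZ4d3hmh3d4aGYBZnhzZTd3FXd3iHd4hFd4d3dHeId3ZmNKl2ZkYFeHYGdmd3iIc3hnZ3RlZ4d3ZnNWiHdVI1h3dgd3Z3d3ZVVod1aIV3d2VXNpl2VTRgSIiQdnZWd3ZneWZmd3aGd3hiVWhUVGaXJGdwc1ZlRHdnh3d3d2Z2d3cGd3ZFRXh4dUZwOIZ3hXdmVoiHZ2Z3d3JHh3VUZ2eHl3dwOHdWhXZmZnd3dVdndUZllkU2iHh3lneARGd2dmd2dnd4hUVXiDQjmHY3iHhndYeQZ2dnaGd2eIh1gkQRQEVBBHRWl3QSWXgBd3Z3d3d3hzIgAYh5KHiYYzQgICEyAAA3iIdnh3h3dw=="/>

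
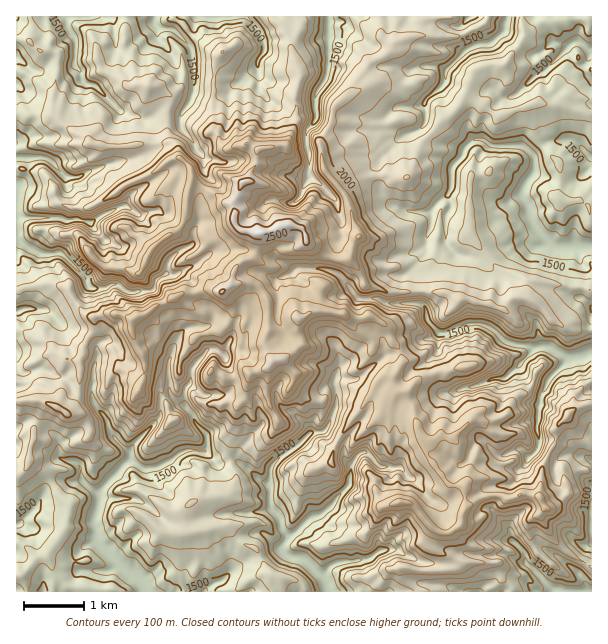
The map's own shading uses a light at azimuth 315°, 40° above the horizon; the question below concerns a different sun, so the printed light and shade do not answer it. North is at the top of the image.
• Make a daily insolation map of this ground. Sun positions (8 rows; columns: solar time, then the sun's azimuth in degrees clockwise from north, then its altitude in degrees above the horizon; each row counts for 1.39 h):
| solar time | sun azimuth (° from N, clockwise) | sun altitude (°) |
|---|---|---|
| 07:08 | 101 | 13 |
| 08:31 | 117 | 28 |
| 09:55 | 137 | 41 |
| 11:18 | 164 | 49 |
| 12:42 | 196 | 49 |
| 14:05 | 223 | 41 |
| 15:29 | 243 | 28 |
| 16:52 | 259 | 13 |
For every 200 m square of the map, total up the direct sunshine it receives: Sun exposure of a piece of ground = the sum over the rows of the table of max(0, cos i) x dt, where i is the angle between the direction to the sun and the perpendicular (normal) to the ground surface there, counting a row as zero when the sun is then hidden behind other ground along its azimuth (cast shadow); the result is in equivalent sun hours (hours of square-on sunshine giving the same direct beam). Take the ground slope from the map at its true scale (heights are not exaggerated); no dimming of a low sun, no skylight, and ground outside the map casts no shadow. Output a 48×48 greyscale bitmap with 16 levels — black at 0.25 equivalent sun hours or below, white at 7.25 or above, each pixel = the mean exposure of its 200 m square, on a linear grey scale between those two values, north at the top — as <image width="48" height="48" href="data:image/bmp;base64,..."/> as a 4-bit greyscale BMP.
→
<image width="48" height="48" href="data:image/bmp;base64,Qk32BAAAAAAAAHYAAAAoAAAAMAAAADAAAAABAAQAAAAAAIAEAAATCwAAEwsAABAAAAAAAAAAAAAAABEREQAiIiIAMzMzAERERABVVVUAZmZmAHd3dwCIiIgAmZmZAKqqqgC7u7sAzMzMAN3d3QDu7u4A////AO3Oy5dmvf7+l87u7om97v/srO/++6vO/q3cp2Zqzc7u/avJU0h2WN/+3v//63jdjIzsu7m+7u7u7uyUE4uVMzMkvcqIh3yWuMmtx2rd7//+7u2XfN7v6lau7d3JdYu8U0ac3Kztre7/7sZqdFZ73M27//67mM7oq4vLyZvN65upq7zHqlWKvd3dtpzdqt7N2tqsypjdl9zdyXZWnLdXnO7caJypzHztmu28qoYze2m97uyJ3Nx5yWiGa7m93dx52/7aRIeJg4qZmrl3zu2UakEDne22MTVnme/s2tpXI0d4eJWYvP7UeUI53IiqkhaHnK23WO61mWWIaXymioy0Qieu2qeYeBWWhovM7v663+gznu7pMjeoVd3dzeunc0KsvLzMzdZabf/6vv3upUV5y93dzduL/bKN7avO/bethd+Wvf6t6oRbruzLaH3slUKf/f3/7nW+2HZa7u2raNpYytzIhVe5rHJJ3v/Zd0q+6nRrvdy5vOxnrc3JhDVYR0NVajRYmWuqyolmms3ZzbZYm83buDARE5QlZIh2qmrJi5p67c7trduIaNxq7+pRACgxFZu92mm4u3hVgpfP+Iq5uHm1Wc3utEmTEnrcq4qMy4eEEniord3MrrmYQkNGeEFIl9y2eaqtrKfKq7y5i6ms3N2DIgI1I4ms77mGiN3cvdx63MusvJvd7OysQAATbOvu7Udp3d7c/t/uzMypze7u36eWS7eKzprbqIad1zUyO//s3+3KlnllEyATWN7uys6pee/uwQAgAHvf7u3IdnlzNWmavZl2a7iJrJvLgSQ3YiE5Z82WRauWmmNFREVmhoq7mFdEIp3btzVmWLmtlSFb2JuYh4mquDMjM3ICOrZEq4e4dn3K3/7eqKeaqoirdDM0Vli5ukAne8hKy6v/3vyIvd3Kib3JmYiJmM7stATNdK673v///KinuZu8iqy6u8ve75UxAAaFFyfKzLZHuYt2ZlebmYq6qpvv3rqImoMQV5q827cTAkhXiHdniXq7qZrO7ae6RmuazturubykMEInirze14mryKrcy6mmNXWLicqqR877gwKHi73+62nO65iKid2SNHhUjKqSWUdVZziImrvMuXne3Kact1QUq8l3Vc1hECfN20iJq4d5qmVozrncydzO7u7+uEQSfO3v9yiry7iKzaVxE1qoibu6u5Znd3IopGYTVSepu7pnzepqvN64vv7ut3hWZ3N4cyMABhK8u83Yjt3u//7v/tzLmZhHu6VWREIxOCG8zLmpa+7t3v7//omql3ON7tpYhVVWqjO+7tymVq3bd73cumqpczfv78pnuWZ6qkJK3u7eg3vK2kiqqduKZa65iHdnvKZqq5M2qrub1Xve7YN6mIq6V8qIVWZYztiLy5RXiqu2V0e97MpHiM7sd7qIZVlJzuxnuYVHmd///XMSSqmkiOyWV6uqhHZpZcpZunVXibzdy8hCRu2Le3iGaVaKZlaWEzNbu8h3nKiKqGnsV6zv7ZqGYySJmbpCIRW8qriKqJqprLNLd4m83Q=="/>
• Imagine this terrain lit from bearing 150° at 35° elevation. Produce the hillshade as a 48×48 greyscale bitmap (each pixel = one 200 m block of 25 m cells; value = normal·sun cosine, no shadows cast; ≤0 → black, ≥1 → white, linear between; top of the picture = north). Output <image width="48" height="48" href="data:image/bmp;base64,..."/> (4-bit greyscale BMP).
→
<image width="48" height="48" href="data:image/bmp;base64,Qk32BAAAAAAAAHYAAAAoAAAAMAAAADAAAAABAAQAAAAAAIAEAAATCwAAEwsAABAAAAAAAAAAAAAAABEREQAiIiIAMzMzAERERABVVVUAZmZmAHd3dwCIiIgAmZmZAKqqqgC7u7sAzMzMAN3d3QDu7u4A////AMy5dCE3qJvetWmZhjp1aLzN7u7cuZjtzqu6mHVYqYq92maFM1pRAVqqze7tyIut3Gm6qJiaq6q7zKhzJK3YUABZqrvMqZnMtmWLyWmYi8u7u6l4Z4vu7nEnvdypebrMlkRZ3IiaeKq7u7mbpTJpzut2rO7cuavrylRXzJeJl4mZmIiZyzADW923mJ7d6n3u2shnvKNFd2iqqqmIjtcBJc7KZlrd7Gruy+x3erQ1RVaKq8ypjP6QAjeVeHjMvbiK3N24Z8UUUyNWeKmWWu/0AxACeYmrcjVYu93KqdwhIQA2RXnFNs39AAEmaHaIdAJ4jIy5zM7FmlACV43qADneMIdnmZaGaACHi1rLvM3Kjut0Wav/cAGe1ZyYmrqJy9BbvFjNq9i8WP/qecmv/AAt7JuYiays3eVM3HjMy6mt4p+9iMxs/tQGq6mIZlvcvJUc7Lq7zGyL/Teaqs6pvu5AiJmHYxSpipYEzaqZiYpZ/oZ2mb3K7t2wSImYcwAUOLoAWDRUerhU7KyHh4za39qkFomauoEAAJ0ABCNGjKVynM5kuYrdvtymQnl4vv/YMC5wADZnjLNknMzAQTSt283XhkeWRa7+5wfCADWHasU2rNfmAxJHrN3aioeGQAJoilB7lWVlNshXnOfOuERma8vLqrqGMAACO9is7mZlRLppvOx73IVYi7zLu7qZShAFq+287hJHZXllvd26mqdniu7MiWRnnf66nN2rqoZncwAABc3My7mHZZuVIiNYpu/cy8yHetyooQAAAAiqrduWU1hiiJq7p2qXVqmJm3h2ZHl60wAlR8qHMzV6rLmaZEREVFVmdyISG3m6/lEAAYqrl2erx3dlVEVmYyIiIzESRnZifudlIUrN7ty8urqXd2eIZCEiM1ipVTIiG/1ohnrdze2Xzduod4iYh3ZndziJUARmEL7HiZrNy7mEqpqqd4mYmZm7uzRDMiACEAjYVpc2d3l2VVd5h1iZiZmtuVeZi+kAZUS6ZYcQADZIZ3eKlkeZiIeMyCSbdp7napWaQ5u4YAJneqvN2UaruYZpqVJDEAGtdoZ3IVzbqASFirvd21at3HNYdnQzlSEDVoZzAAeonDaGiZiry2SMzbNZloVHfLlTEEgiMgKt7Xd4mXVYq5FFi7dpqImZecy5ggMWNoaM6YOJmYVHrMQiRqlmi3iph4dmdSBGUTQBaFGYmZhVnNyKu6qZq6iIZVYzRWIyQQAAClCJmZq3W93L3tvMy6iJZVZVd5kgEwAhGZBbu6ioVs26q8zMulVnZESXq6xARCNEWZAbzMuqQXupdnqqqUVXY0eJm6uSZ0REWtAFq7vNwBipqTR4h1VYZXhmV3eEe5VVWtkAaJmJxwWrvaInd4h6hnhVI0djfMpEaLwgN5qpvRBYm8pDd1iZpWdmQkdTS91iV4pBNpzdzsAAGLykV4iHhUd4c0VyA5qEWZlBNnm8ze2CAbu7i2Z2cxRohnZhAASVabpiNXZ4mrzuQHrNyjZ1gwBHhnxxAACIeMtzZWZWd3Kes0nM2w=="/>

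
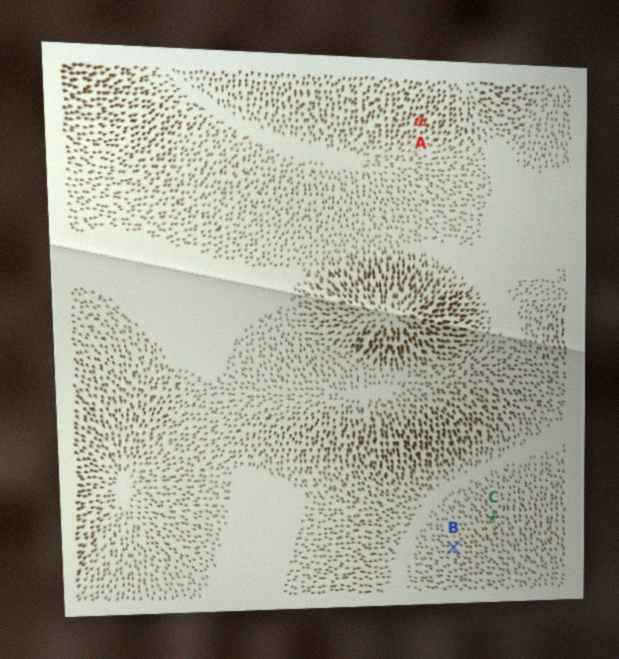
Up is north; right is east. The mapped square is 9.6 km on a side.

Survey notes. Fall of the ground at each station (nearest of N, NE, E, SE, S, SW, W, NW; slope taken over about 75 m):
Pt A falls SW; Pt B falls NW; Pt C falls NW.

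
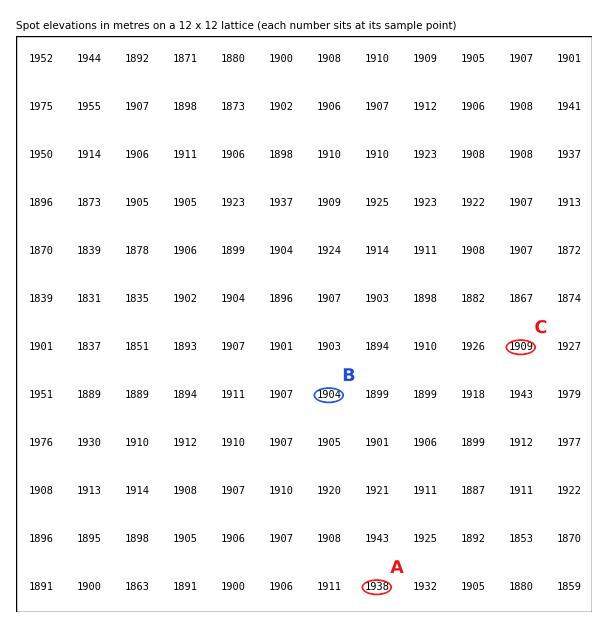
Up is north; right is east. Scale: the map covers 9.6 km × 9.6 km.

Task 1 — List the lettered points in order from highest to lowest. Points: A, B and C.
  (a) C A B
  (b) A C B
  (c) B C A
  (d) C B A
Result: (b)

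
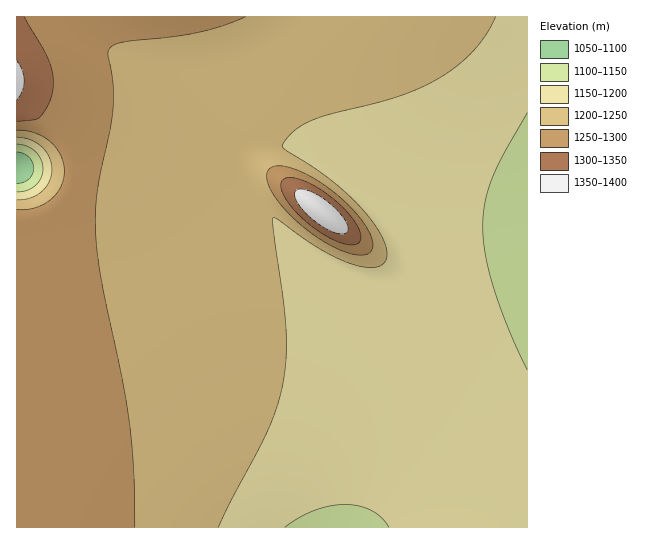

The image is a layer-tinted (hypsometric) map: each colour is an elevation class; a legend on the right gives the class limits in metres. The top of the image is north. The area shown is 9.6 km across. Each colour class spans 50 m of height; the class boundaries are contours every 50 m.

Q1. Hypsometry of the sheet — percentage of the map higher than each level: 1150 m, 96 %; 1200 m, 59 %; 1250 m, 21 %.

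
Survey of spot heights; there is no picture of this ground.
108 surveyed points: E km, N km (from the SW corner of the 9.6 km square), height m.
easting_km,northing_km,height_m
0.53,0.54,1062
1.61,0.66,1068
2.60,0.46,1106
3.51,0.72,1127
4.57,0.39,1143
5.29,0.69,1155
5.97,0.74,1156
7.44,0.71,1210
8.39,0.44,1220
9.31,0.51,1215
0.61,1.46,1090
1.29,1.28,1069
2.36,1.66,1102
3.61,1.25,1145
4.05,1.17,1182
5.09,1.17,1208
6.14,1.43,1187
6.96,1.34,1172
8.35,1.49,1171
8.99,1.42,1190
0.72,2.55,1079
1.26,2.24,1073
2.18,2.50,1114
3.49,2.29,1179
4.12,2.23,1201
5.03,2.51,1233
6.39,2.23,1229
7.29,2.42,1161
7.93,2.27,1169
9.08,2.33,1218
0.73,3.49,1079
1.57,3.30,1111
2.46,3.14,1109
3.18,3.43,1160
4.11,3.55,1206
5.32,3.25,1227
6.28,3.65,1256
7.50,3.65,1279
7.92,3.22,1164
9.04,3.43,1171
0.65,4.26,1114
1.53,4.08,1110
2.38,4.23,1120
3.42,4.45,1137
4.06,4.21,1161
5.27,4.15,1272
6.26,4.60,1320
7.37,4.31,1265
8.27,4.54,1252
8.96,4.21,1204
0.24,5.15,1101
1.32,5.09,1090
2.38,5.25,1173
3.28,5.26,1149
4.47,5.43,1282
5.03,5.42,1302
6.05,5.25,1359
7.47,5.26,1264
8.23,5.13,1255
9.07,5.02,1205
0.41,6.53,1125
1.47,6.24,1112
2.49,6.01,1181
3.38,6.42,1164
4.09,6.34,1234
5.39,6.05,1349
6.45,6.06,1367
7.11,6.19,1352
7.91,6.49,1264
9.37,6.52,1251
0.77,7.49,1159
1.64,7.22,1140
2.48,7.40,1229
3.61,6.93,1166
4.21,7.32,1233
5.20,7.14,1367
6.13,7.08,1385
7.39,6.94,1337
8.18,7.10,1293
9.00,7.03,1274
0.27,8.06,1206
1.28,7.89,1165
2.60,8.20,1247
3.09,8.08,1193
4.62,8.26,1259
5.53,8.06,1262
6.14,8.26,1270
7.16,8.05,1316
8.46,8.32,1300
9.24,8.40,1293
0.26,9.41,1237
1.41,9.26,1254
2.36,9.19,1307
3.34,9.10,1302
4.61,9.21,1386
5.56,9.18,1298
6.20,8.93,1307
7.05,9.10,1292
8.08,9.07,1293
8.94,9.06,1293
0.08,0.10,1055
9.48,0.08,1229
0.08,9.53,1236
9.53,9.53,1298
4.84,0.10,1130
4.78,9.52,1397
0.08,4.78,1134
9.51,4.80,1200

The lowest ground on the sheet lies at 1040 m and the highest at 1400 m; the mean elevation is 1215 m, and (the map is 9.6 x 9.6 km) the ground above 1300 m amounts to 13.1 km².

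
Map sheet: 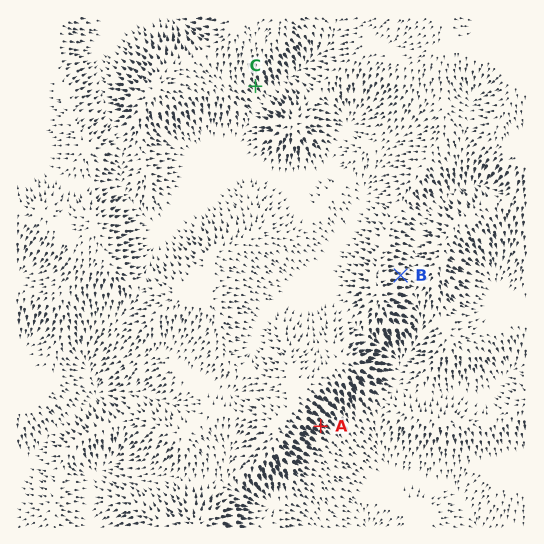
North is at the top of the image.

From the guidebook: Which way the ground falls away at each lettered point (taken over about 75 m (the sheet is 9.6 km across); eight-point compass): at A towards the SE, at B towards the E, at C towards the SE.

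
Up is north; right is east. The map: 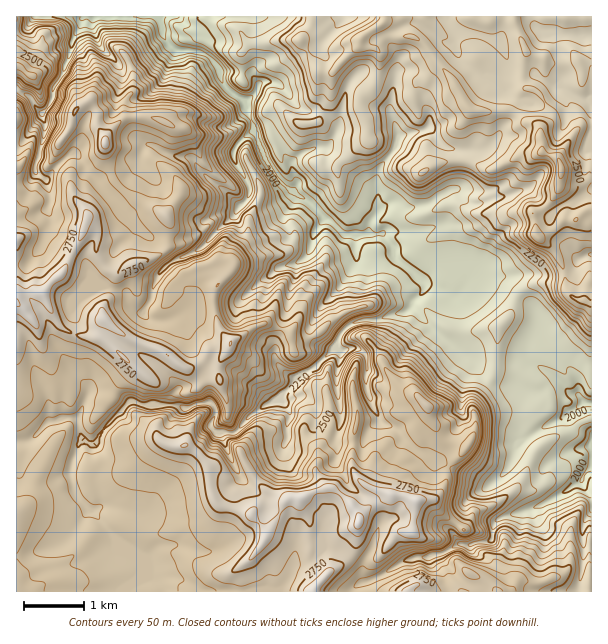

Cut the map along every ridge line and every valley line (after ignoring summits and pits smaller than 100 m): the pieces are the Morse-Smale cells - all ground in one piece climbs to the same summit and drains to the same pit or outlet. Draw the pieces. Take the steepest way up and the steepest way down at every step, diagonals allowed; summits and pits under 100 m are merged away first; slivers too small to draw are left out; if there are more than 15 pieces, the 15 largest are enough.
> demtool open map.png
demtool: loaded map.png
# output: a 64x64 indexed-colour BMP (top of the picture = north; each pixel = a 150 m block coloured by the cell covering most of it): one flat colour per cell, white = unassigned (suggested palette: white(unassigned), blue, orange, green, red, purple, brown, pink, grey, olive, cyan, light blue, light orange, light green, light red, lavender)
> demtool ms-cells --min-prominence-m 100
<image width="64" height="64" href="data:image/bmp;base64,Qk12CAAAAAAAAHYAAAAoAAAAQAAAAEAAAAABAAQAAAAAAAAIAAATCwAAEwsAABAAAAAAAAAA////ALR3HwAOf/8ALKAsACgn1gC9Z5QAS1aMAMJ34wB/f38AIr28AM++FwDox64AeLv/AIrfmACWmP8A1bDFAGZmZmZmZhEREREREREREQAAAAC7u7u7u7u7uZmZmZmQZmZmZmZmZhERERERERERAAAAAAG7u7u7u7uZmZmZmZBmZmZmZmZmEREREREREREQAAAAERG7u7u7u7mZmZmZkGZmZmZmZmYREREREREREREAAAARERu7u7u7uZmZmZmQZmZmZmZmYREREREREREREREAERERERERu7uZmZmZmZBmZmZmZmERERERERERERERERERERERERERGJmZmZmZkGZmZmZmYREREREREREREREREREREREREREYiZmZmZmQZmZmZmYRERERERERERERERERERERERERGIiJmZmZmZBmZmZmYRERERERERERERERERERERERERGIiIiJmZmZmWZmZmYRERERERERERERERERERERERERGIiIiIiImZmZZmZmYREREREREREREREREREREREREREYiIiIiIiImZlmZmYRERERERERERERERERERERERERERiIiIiIiIiImWZmZhEREREREREREREREREREREREREREYiN2IiIiIiJZmZmERERERERERERERERERERERERERERjd3diIiIiIhmZmYRERERERERERERERERERERERERERd93d3YiIiIiGZmZmEREREREREREREREREREREREREXd3fd3diIiIiIZmZmYSEREREREREREREREREREREREXd3d93d3YioiIgiZmZiIREREREREREREREREREREREXd3d3fd3diqqoiCImZmIiERERERERIiERERERERERF3d3d3d93d2KqqqIIiIiIiIhEREREREiIhERERERERF3d3d3d3Dd3YqqqqoiIiIiIiIRERERESIiIREREREREXd3d3d3cAAAqqqqqiIiIiIiIiIiIiIiIiIiIREREREXd3d3d3dwAAAKqqqvIiIiIiIiIiIiIiIiIiIiERERERd3d3d3d3cAAAqqr/8iIiIiIiIiIiIiIiIiIiIhERERF3d3d3d3d3qqqqr//yIiIiIiIiIiIiIiIiIiIhEREREXd3d3d3d3Gqqqr///IiIiIiIiIiIiIiIiIiIhERERERd3d3d3d3Eaqqr///8iIiIiIiIiIiIiIiIiIiERERERF3d3d3d3ERqqr////yIiIiIiIiIiIiIiIiIiIRERERERd3d3dxEREaqv7v//IiIiIiIiIiIiIiIiIiIhEREREREXd3dxERERqgDu7v8iIiIiIiIiIiIiIiIiIiERERERERd3dxERERGgAO7u7yIiIiIiIiIiIiIiIiIiIhERERERF3dxERERERAA7u7uIiIiIiIiIiIiIiIiIiIiEREREREREREREREREA7u7u4iIiIiIiIiIiIiIiIiIiIRERERERERERERERER7u7u4yIiIiIiIiIiIiIiIiIiIhEREREREREREzMRERPu7uMzIiIiIiIiIiIiIiIiIiIiIRERERERERMzMxETMzMzMzMiIiIiIiIiIiIiIiIiIiIhERERERERMzMzMzMzMzMzMyIiIiIiIiIiIiIiIiIiIiERERERERMzMzMzMzMzMzMzIiIiIiIiIiIiIiIiIiIiIhERERERMzMzMzMzMzMzMzMiIiIiIiIiIiIiIiIiIiIiIREREREzMzMzMzMzMzMzMyIiIiIiIiIiIiIiIiIiIiIhEREREzMzMzMzMzMzMzMzIiIiIiIiIiIiIiIiIiIiIiIRMzMzMzMzMzMzMzMzMzMiIiIiIiIiIiIiIiIiIiIiIjMzMzMzMzMzMzMzMzMzMyIiIiIiIiIiIiIiIiIiIiIjMzMzMzMzMzMzMzMzMzMzIiIiIiIiIiIiIiIiQiIiIjMzMzMzMzMzMzMzMzMzMzMiIiIiIiIiIiIiIiREIiIjMzMzMzMzMzMzMzMzMzMzMyIiIiIiIiIiIiIiREQiIjMzMzMzMzMzMzMzMzMzMzVTIkQiIkRCIiIiIiREQiIjMzMzMzMzMzMzMzMzMzMzNVUiREIiRERCIiIiRERCIjMzMzMzMzMzMzMzMzMzMzM1VSIkRCREREQiIkRERCIiMzMzMzMzMzMzMzMzMzMzNVVVIiREREREREREREREQiMzMzMzMzMzMzMzMzMzMzM1VVUCJERERERERERERERCIzMzMzMzMzMzMzMzMzMzM1VVVQAkREREREREREREREQzMzMzMzMzMzMzMzMzMzMzVVVVAARERERERERERERERDMzMzMzMzMzMzMzMzMzM1VVVVUABEREREREREREREREMzMzMzMzMzMzMzMzNVVVVVVVVQDMREREREREREREREMzMzMzMzMzMzMzMzNVVVVVVVVVDMxEREREREREREREAAMzMzMzMzMzMzMzNVVVVVVVVVXMzEREREREREREREAAAzMzMzMzMzMzMzM1VVVVVVVVVczMxEREREREREREQAAzMzMzMzMzMzMzM1VVVVVVVVVVzMzEREREREREREQzMzMzMzMzMzMzMzM1VVVVVVVVVVXMzMxEREAAREREQzMzMzMzMzMzMzMzM1VVVVVVVVVVVczMzERAAAAEQzMzMzMzMzMzMzMzMzMzVVVVVVVVVVVVzMzMREAAAAAzMzMzMzMzMzMzMzMzM1VVVVVVVVVVVVXMzMzEQAAAADMzMzMzMzMzMzMzMzVVVVVVVVVVVVVVVQDMzMRAAAAAMzMzMzMzMzMzMzMzNVVVVVVVVVVVVVVV"/>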